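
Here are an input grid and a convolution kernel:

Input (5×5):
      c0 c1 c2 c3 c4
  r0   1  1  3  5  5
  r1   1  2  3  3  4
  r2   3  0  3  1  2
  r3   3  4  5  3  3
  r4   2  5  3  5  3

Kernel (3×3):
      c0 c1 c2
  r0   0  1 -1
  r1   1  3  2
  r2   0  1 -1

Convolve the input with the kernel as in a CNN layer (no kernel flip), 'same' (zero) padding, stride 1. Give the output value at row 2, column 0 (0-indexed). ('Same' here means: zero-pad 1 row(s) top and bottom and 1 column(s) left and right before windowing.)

7

The receptive field on the zero-padded input at this output position is [0 1 2 / 0 3 0 / 0 3 4]. Elementwise product with the kernel and sum: 1·1 + 2·-1 + 0·1 + 3·3 + 0·2 + 3·1 + 4·-1.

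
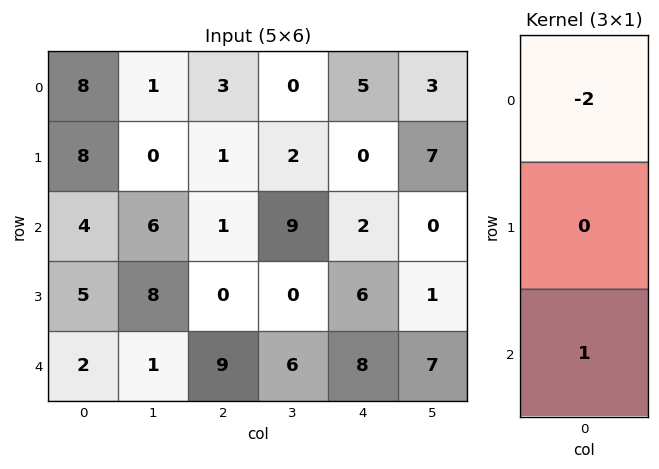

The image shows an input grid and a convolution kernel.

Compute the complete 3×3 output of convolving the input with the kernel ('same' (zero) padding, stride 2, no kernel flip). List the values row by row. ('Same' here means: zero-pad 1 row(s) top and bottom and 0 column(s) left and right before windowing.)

Output[0,0]: The receptive field on the zero-padded input at this output position is [0 / 8 / 8]. Elementwise product with the kernel and sum: 0·-2 + 8·1.

8 1 0
-11 -2 6
-10 0 -12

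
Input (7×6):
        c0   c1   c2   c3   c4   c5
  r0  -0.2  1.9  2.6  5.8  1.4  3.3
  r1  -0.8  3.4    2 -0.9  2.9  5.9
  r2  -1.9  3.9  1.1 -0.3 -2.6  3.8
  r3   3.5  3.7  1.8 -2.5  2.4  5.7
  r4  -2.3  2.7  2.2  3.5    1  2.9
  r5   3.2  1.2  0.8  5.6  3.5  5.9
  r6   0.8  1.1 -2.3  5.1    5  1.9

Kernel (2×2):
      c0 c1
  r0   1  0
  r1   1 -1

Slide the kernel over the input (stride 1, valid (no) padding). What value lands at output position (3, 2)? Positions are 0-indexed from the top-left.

0.5

The receptive field on the input at this output position is [1.8 -2.5 / 2.2 3.5]. Elementwise product with the kernel and sum: 1.8·1 + 2.2·1 + 3.5·-1.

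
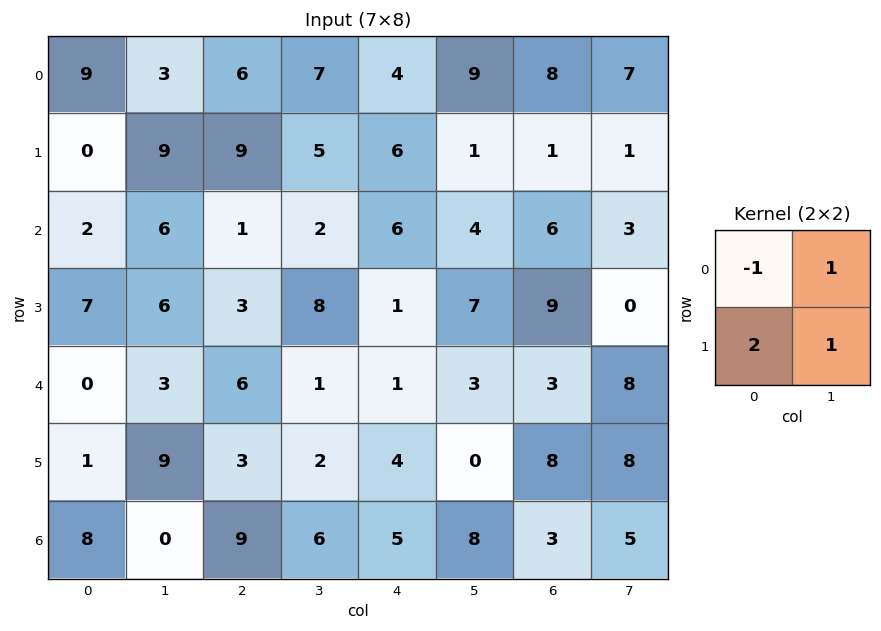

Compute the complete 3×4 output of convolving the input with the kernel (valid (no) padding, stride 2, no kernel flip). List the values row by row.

3 24 18 2
24 15 7 15
14 3 10 29

Output[0,0]: The receptive field on the input at this output position is [9 3 / 0 9]. Elementwise product with the kernel and sum: 9·-1 + 3·1 + 0·2 + 9·1.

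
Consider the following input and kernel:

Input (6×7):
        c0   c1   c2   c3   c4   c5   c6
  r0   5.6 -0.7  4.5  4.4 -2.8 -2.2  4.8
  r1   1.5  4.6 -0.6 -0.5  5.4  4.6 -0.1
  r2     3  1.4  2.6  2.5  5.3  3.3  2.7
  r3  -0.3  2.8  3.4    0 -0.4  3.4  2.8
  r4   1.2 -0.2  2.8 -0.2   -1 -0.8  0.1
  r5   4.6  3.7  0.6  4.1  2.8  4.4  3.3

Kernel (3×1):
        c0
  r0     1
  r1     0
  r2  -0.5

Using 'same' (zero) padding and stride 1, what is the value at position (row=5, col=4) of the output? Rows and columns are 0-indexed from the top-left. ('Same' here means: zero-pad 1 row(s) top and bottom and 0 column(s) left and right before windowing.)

-1

The receptive field on the zero-padded input at this output position is [-1 / 2.8 / 0]. Elementwise product with the kernel and sum: -1·1 + 0·-0.5.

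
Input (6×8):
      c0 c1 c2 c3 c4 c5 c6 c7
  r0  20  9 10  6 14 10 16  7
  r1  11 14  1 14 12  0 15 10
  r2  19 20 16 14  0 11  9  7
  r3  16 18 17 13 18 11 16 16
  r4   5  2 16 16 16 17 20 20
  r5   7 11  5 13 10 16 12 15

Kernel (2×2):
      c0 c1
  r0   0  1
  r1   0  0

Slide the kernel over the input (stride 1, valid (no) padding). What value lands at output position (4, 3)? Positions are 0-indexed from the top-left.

16

The receptive field on the input at this output position is [16 16 / 13 10]. Elementwise product with the kernel and sum: 16·1.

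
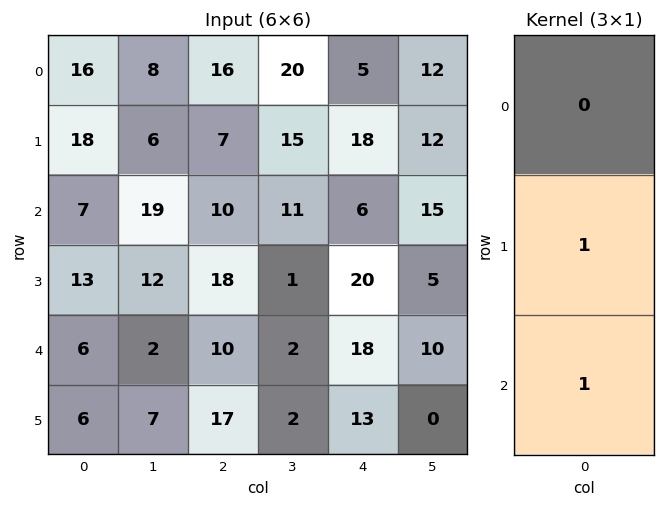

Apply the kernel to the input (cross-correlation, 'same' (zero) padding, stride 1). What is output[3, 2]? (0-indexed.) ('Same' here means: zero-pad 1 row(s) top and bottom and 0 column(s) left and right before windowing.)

The receptive field on the zero-padded input at this output position is [10 / 18 / 10]. Elementwise product with the kernel and sum: 18·1 + 10·1.

28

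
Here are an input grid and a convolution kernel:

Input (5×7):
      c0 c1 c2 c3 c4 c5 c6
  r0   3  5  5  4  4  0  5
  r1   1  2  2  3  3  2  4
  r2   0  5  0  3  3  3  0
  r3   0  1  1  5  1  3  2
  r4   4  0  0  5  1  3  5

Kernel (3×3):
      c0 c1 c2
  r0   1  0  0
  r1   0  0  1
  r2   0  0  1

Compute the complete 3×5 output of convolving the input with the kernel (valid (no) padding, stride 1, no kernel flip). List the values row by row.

5 11 11 9 8
2 10 6 9 5
1 15 2 9 10

Output[0,0]: The receptive field on the input at this output position is [3 5 5 / 1 2 2 / 0 5 0]. Elementwise product with the kernel and sum: 3·1 + 2·1 + 0·1.
Output[0,1]: The receptive field on the input at this output position is [5 5 4 / 2 2 3 / 5 0 3]. Elementwise product with the kernel and sum: 5·1 + 3·1 + 3·1.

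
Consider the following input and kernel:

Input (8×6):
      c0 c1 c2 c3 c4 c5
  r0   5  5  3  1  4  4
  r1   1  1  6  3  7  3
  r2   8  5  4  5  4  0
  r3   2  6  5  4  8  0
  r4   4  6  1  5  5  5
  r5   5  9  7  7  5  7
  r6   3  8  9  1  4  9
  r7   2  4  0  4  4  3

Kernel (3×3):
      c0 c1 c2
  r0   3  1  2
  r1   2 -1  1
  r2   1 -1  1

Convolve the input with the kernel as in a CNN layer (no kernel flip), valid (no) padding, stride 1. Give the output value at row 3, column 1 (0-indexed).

56

The receptive field on the input at this output position is [6 5 4 / 6 1 5 / 9 7 7]. Elementwise product with the kernel and sum: 6·3 + 5·1 + 4·2 + 6·2 + 1·-1 + 5·1 + 9·1 + 7·-1 + 7·1.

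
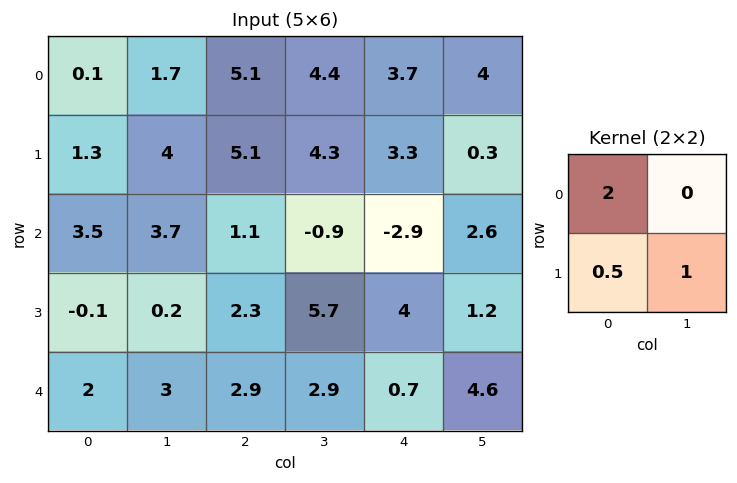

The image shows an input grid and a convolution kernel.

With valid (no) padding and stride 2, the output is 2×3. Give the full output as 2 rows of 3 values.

4.85 17.05 9.35
7.15 9.05 -2.6

Output[0,0]: The receptive field on the input at this output position is [0.1 1.7 / 1.3 4]. Elementwise product with the kernel and sum: 0.1·2 + 1.3·0.5 + 4·1.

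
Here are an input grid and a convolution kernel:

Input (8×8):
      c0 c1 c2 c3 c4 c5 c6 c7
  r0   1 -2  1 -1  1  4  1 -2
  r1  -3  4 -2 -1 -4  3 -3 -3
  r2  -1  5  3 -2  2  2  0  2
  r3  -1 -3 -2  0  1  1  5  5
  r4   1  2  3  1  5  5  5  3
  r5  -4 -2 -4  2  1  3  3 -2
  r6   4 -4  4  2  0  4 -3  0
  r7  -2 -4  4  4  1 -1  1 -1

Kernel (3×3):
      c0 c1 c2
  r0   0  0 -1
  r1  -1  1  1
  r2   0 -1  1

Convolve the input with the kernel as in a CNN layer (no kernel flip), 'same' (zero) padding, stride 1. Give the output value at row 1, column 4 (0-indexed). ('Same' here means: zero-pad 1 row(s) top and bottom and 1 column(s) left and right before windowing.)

The receptive field on the zero-padded input at this output position is [-1 1 4 / -1 -4 3 / -2 2 2]. Elementwise product with the kernel and sum: 4·-1 + -1·-1 + -4·1 + 3·1 + 2·-1 + 2·1.

-4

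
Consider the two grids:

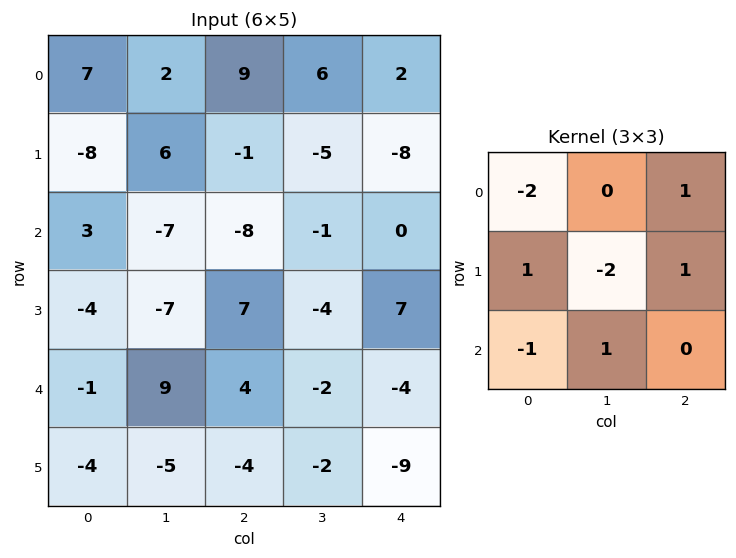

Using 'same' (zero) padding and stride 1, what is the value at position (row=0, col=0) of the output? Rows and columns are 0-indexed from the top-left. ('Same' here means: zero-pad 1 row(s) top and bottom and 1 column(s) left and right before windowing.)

-20

The receptive field on the zero-padded input at this output position is [0 0 0 / 0 7 2 / 0 -8 6]. Elementwise product with the kernel and sum: 0·-2 + 0·1 + 0·1 + 7·-2 + 2·1 + 0·-1 + -8·1.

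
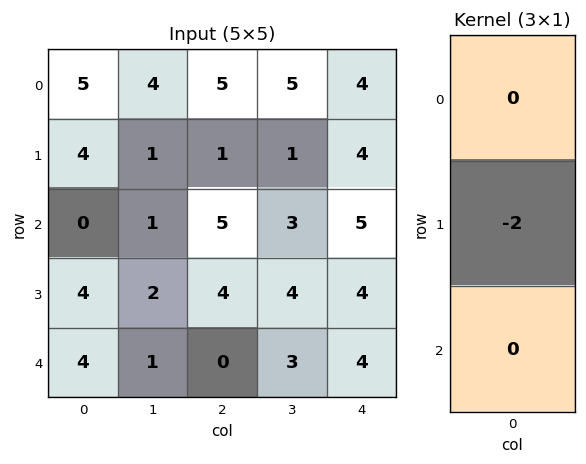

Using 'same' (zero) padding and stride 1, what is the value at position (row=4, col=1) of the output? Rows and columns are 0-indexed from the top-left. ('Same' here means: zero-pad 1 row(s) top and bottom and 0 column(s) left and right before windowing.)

The receptive field on the zero-padded input at this output position is [2 / 1 / 0]. Elementwise product with the kernel and sum: 1·-2.

-2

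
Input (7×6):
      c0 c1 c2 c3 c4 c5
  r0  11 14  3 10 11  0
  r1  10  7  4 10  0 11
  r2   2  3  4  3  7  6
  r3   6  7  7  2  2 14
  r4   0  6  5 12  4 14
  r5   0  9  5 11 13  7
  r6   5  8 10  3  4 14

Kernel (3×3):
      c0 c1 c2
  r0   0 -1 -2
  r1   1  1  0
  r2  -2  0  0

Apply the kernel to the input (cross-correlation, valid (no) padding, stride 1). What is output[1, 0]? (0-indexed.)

-22

The receptive field on the input at this output position is [10 7 4 / 2 3 4 / 6 7 7]. Elementwise product with the kernel and sum: 7·-1 + 4·-2 + 2·1 + 3·1 + 6·-2.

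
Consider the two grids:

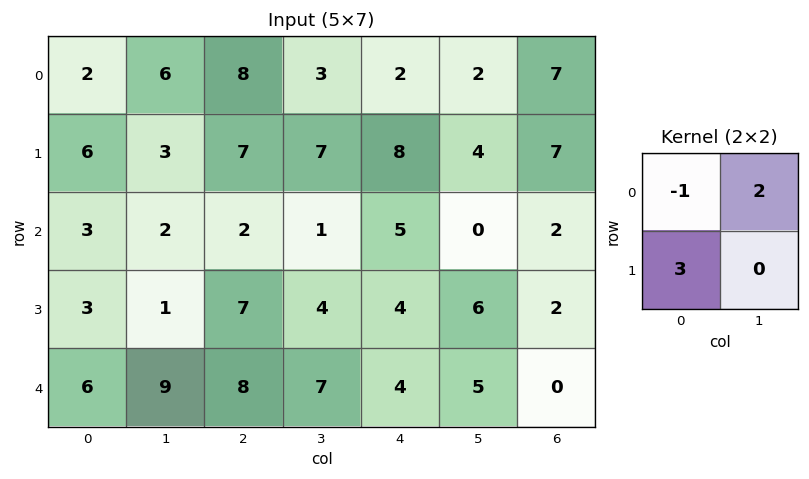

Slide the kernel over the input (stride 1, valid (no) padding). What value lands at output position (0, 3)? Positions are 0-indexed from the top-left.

The receptive field on the input at this output position is [3 2 / 7 8]. Elementwise product with the kernel and sum: 3·-1 + 2·2 + 7·3.

22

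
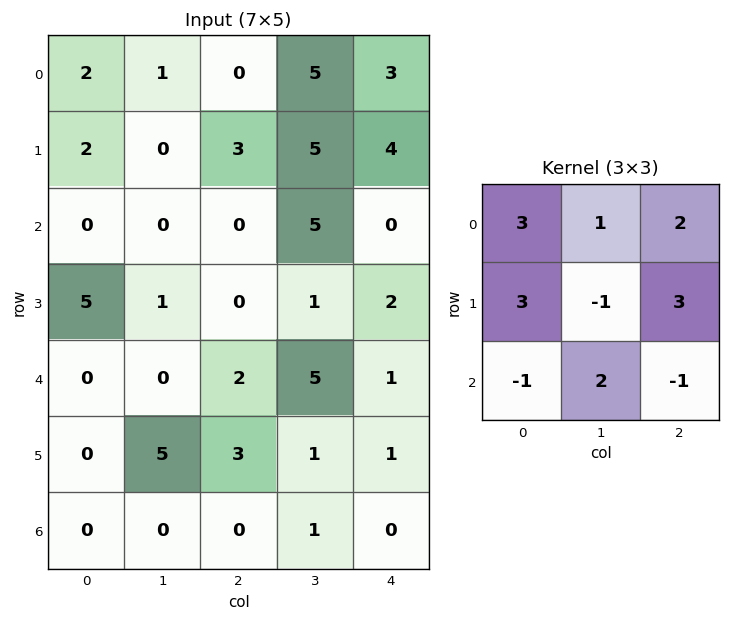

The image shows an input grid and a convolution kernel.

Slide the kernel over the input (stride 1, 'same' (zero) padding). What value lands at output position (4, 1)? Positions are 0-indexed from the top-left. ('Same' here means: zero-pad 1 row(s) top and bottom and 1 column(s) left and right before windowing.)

The receptive field on the zero-padded input at this output position is [5 1 0 / 0 0 2 / 0 5 3]. Elementwise product with the kernel and sum: 5·3 + 1·1 + 0·2 + 0·3 + 0·-1 + 2·3 + 0·-1 + 5·2 + 3·-1.

29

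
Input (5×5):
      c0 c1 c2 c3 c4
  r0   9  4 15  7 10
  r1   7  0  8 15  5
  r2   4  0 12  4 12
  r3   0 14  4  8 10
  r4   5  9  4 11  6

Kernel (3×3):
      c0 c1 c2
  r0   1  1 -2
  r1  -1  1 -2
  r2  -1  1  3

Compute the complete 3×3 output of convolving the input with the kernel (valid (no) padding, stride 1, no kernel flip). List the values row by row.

Output[0,0]: The receptive field on the input at this output position is [9 4 15 / 7 0 8 / 4 0 12]. Elementwise product with the kernel and sum: 9·1 + 4·1 + 15·-2 + 7·-1 + 0·1 + 8·-2 + 4·-1 + 0·1 + 12·3.

-8 7 27
-11 -4 15
2 6 1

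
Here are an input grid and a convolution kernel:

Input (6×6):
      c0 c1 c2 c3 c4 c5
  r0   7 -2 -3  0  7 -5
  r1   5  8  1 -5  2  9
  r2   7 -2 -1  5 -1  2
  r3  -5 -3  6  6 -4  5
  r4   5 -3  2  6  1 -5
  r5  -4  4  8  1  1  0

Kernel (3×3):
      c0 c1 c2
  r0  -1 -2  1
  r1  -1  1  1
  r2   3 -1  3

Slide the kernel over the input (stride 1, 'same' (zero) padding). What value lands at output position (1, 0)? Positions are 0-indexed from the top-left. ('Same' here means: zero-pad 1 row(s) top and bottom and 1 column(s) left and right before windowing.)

The receptive field on the zero-padded input at this output position is [0 7 -2 / 0 5 8 / 0 7 -2]. Elementwise product with the kernel and sum: 0·-1 + 7·-2 + -2·1 + 0·-1 + 5·1 + 8·1 + 0·3 + 7·-1 + -2·3.

-16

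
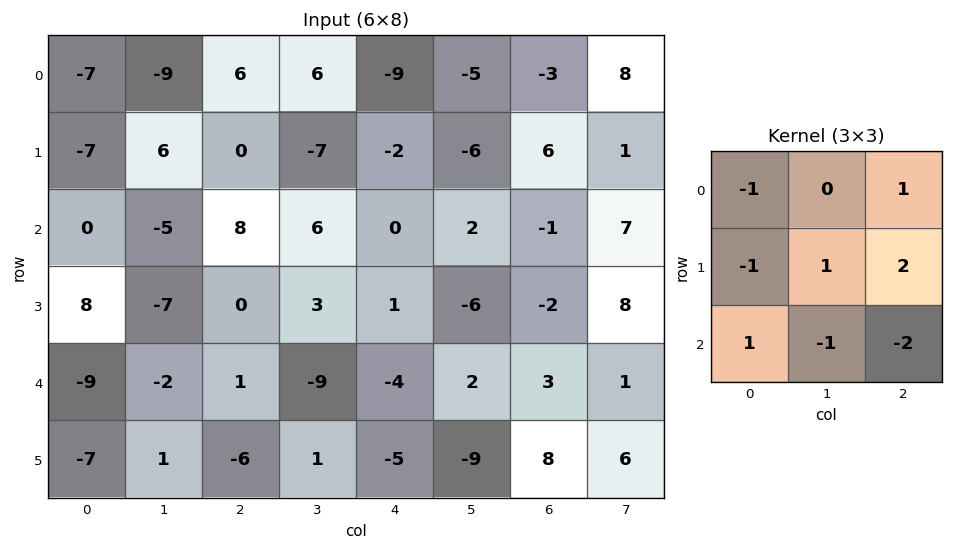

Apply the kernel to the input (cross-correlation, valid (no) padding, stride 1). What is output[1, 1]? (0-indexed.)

-1

The receptive field on the input at this output position is [6 0 -7 / -5 8 6 / -7 0 3]. Elementwise product with the kernel and sum: 6·-1 + -7·1 + -5·-1 + 8·1 + 6·2 + -7·1 + 0·-1 + 3·-2.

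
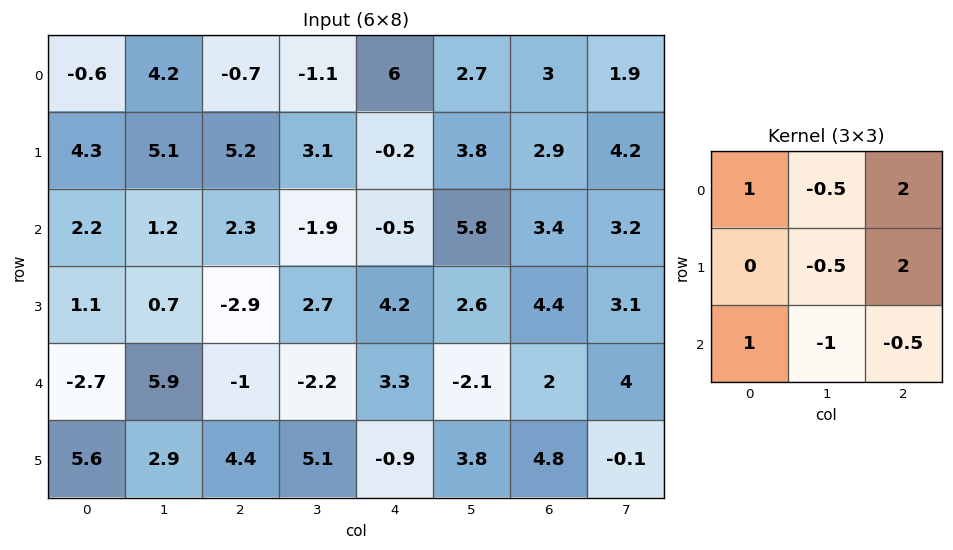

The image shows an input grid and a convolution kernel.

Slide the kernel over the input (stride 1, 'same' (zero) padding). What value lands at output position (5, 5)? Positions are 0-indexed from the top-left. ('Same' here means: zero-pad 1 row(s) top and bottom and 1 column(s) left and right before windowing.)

The receptive field on the zero-padded input at this output position is [3.3 -2.1 2 / -0.9 3.8 4.8 / 0 0 0]. Elementwise product with the kernel and sum: 3.3·1 + -2.1·-0.5 + 2·2 + 3.8·-0.5 + 4.8·2 + 0·1 + 0·-1 + 0·-0.5.

16.05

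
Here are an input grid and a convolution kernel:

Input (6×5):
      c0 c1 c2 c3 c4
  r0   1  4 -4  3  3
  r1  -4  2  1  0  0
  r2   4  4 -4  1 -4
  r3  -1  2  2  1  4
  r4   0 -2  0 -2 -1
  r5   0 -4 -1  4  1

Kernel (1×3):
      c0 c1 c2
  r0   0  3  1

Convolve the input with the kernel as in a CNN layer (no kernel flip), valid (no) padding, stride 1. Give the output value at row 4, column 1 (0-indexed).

The receptive field on the input at this output position is [-2 0 -2]. Elementwise product with the kernel and sum: 0·3 + -2·1.

-2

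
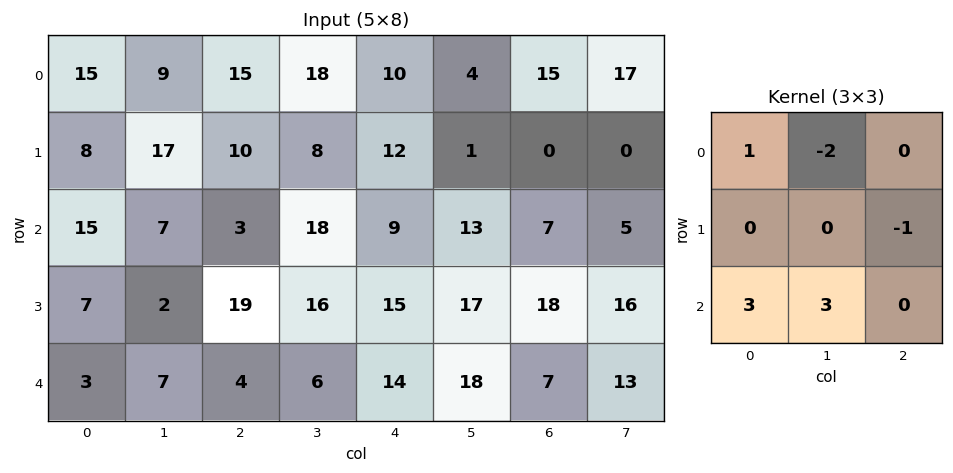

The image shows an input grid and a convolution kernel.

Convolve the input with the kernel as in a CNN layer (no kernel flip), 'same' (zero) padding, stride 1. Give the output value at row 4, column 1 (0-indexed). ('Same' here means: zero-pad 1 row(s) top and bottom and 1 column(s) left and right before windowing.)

The receptive field on the zero-padded input at this output position is [7 2 19 / 3 7 4 / 0 0 0]. Elementwise product with the kernel and sum: 7·1 + 2·-2 + 4·-1 + 0·3 + 0·3.

-1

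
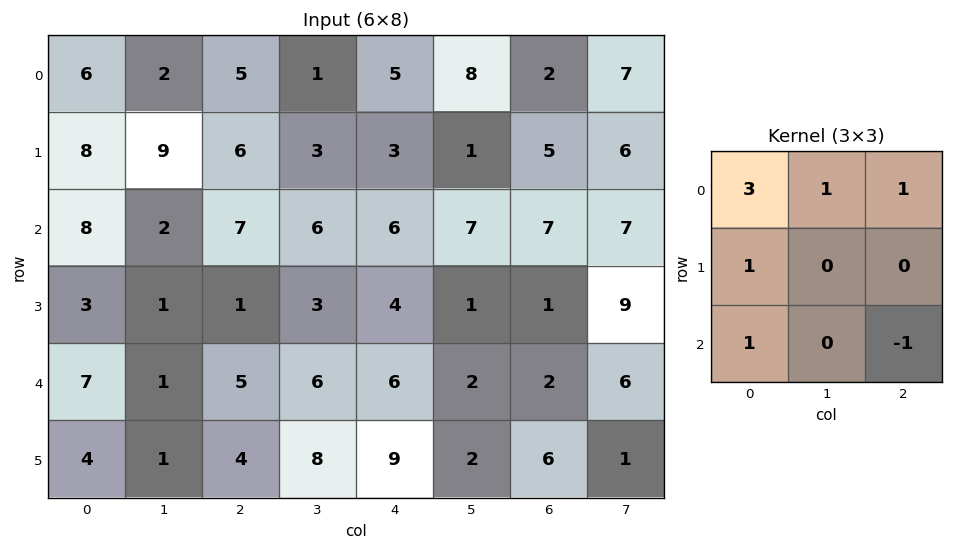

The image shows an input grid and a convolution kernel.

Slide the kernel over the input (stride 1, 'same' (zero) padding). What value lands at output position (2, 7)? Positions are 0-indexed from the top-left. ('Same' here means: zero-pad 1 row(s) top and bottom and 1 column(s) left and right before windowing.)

29

The receptive field on the zero-padded input at this output position is [5 6 0 / 7 7 0 / 1 9 0]. Elementwise product with the kernel and sum: 5·3 + 6·1 + 0·1 + 7·1 + 1·1 + 0·-1.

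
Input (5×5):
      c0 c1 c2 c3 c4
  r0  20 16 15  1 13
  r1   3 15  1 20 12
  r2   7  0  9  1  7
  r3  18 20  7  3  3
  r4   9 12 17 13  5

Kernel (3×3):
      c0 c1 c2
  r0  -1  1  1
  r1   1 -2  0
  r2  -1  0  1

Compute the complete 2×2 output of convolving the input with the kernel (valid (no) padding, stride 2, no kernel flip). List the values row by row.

-14 -42
-12 -12

Output[0,0]: The receptive field on the input at this output position is [20 16 15 / 3 15 1 / 7 0 9]. Elementwise product with the kernel and sum: 20·-1 + 16·1 + 15·1 + 3·1 + 15·-2 + 7·-1 + 9·1.
Output[0,1]: The receptive field on the input at this output position is [15 1 13 / 1 20 12 / 9 1 7]. Elementwise product with the kernel and sum: 15·-1 + 1·1 + 13·1 + 1·1 + 20·-2 + 9·-1 + 7·1.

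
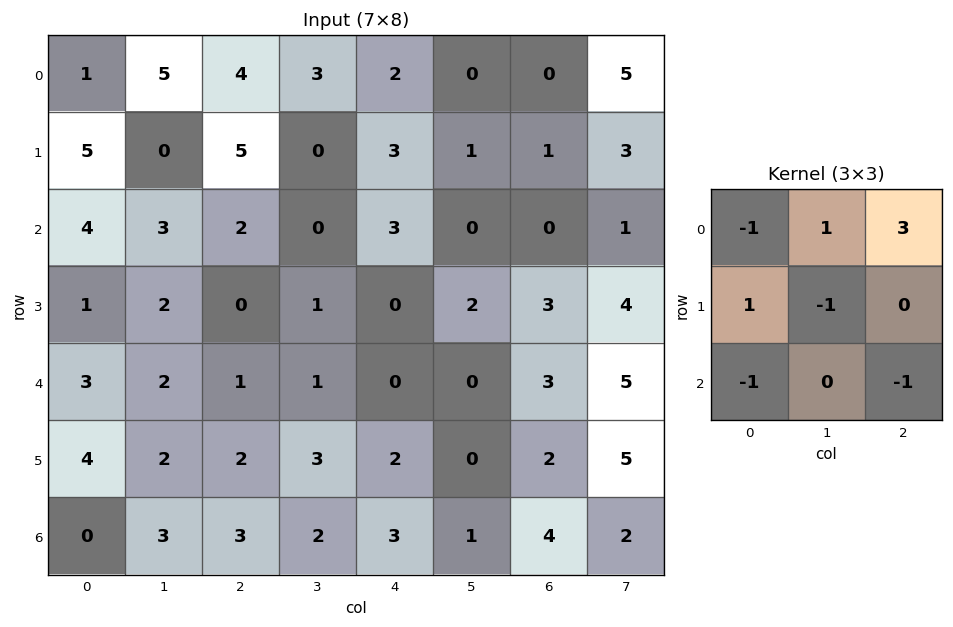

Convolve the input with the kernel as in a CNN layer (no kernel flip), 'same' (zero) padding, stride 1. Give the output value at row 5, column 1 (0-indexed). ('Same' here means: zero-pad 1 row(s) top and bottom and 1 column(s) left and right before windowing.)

1

The receptive field on the zero-padded input at this output position is [3 2 1 / 4 2 2 / 0 3 3]. Elementwise product with the kernel and sum: 3·-1 + 2·1 + 1·3 + 4·1 + 2·-1 + 0·-1 + 3·-1.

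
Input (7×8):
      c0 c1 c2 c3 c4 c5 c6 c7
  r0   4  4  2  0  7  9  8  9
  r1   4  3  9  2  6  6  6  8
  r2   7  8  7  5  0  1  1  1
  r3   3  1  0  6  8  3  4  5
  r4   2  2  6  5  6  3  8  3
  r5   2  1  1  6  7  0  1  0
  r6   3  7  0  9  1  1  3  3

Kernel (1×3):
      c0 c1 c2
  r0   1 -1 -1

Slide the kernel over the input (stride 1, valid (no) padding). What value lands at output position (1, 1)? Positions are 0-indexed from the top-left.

The receptive field on the input at this output position is [3 9 2]. Elementwise product with the kernel and sum: 3·1 + 9·-1 + 2·-1.

-8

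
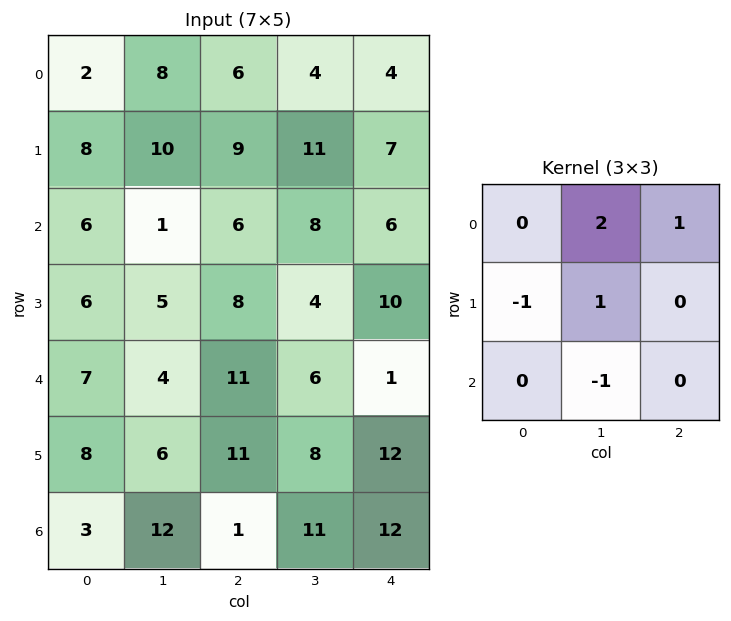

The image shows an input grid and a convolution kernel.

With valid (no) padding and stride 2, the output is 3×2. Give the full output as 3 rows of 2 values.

23 6
3 12
5 -1

Output[0,0]: The receptive field on the input at this output position is [2 8 6 / 8 10 9 / 6 1 6]. Elementwise product with the kernel and sum: 8·2 + 6·1 + 8·-1 + 10·1 + 1·-1.
Output[0,1]: The receptive field on the input at this output position is [6 4 4 / 9 11 7 / 6 8 6]. Elementwise product with the kernel and sum: 4·2 + 4·1 + 9·-1 + 11·1 + 8·-1.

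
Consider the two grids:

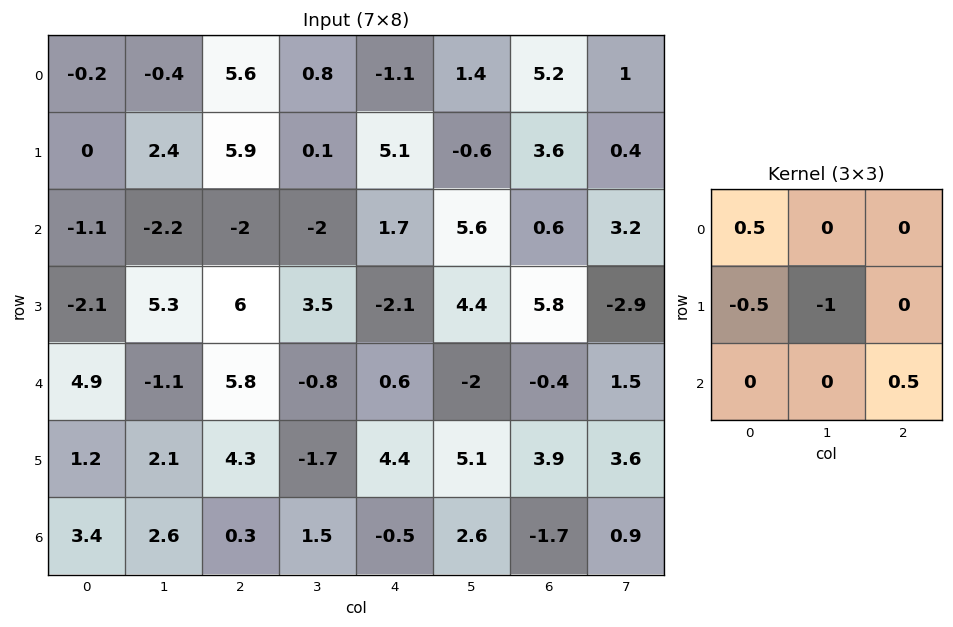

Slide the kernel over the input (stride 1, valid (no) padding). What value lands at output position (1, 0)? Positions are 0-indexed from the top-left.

The receptive field on the input at this output position is [0 2.4 5.9 / -1.1 -2.2 -2 / -2.1 5.3 6]. Elementwise product with the kernel and sum: 0·0.5 + -1.1·-0.5 + -2.2·-1 + 6·0.5.

5.75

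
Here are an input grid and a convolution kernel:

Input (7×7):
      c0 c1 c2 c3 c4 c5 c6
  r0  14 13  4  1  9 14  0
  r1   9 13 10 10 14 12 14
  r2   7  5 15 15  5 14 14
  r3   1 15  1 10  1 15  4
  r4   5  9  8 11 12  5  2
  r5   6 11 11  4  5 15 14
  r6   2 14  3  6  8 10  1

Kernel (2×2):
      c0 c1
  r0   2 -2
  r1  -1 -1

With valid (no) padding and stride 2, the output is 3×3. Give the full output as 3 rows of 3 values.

-20 -14 -36
-12 -11 -34
-25 -21 -6

Output[0,0]: The receptive field on the input at this output position is [14 13 / 9 13]. Elementwise product with the kernel and sum: 14·2 + 13·-2 + 9·-1 + 13·-1.
Output[0,1]: The receptive field on the input at this output position is [4 1 / 10 10]. Elementwise product with the kernel and sum: 4·2 + 1·-2 + 10·-1 + 10·-1.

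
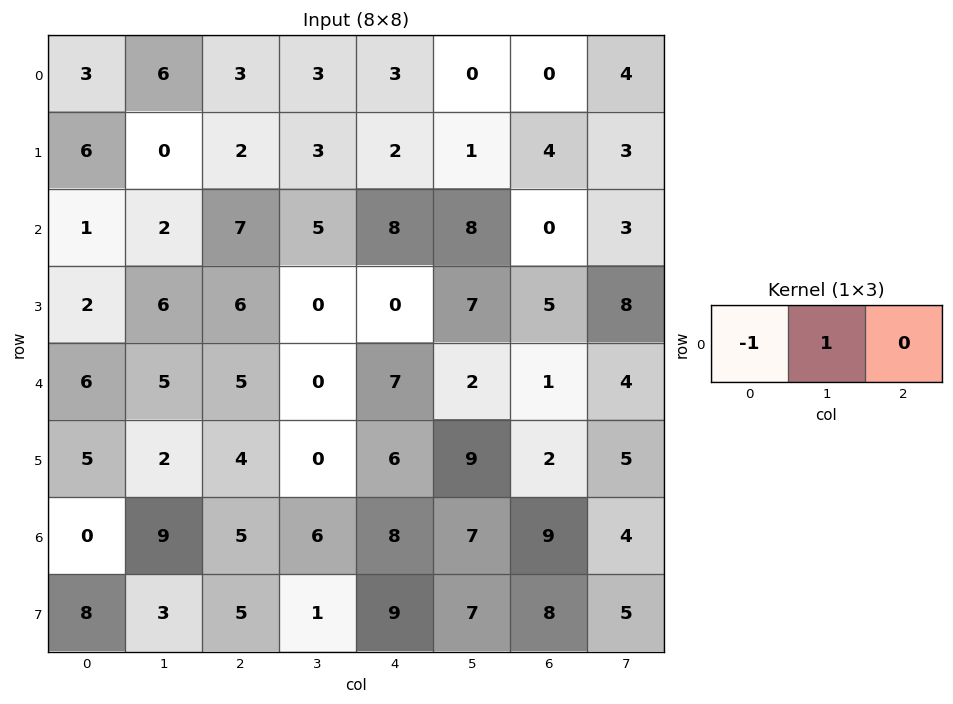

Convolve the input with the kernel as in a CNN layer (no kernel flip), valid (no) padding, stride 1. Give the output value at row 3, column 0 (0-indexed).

4

The receptive field on the input at this output position is [2 6 6]. Elementwise product with the kernel and sum: 2·-1 + 6·1.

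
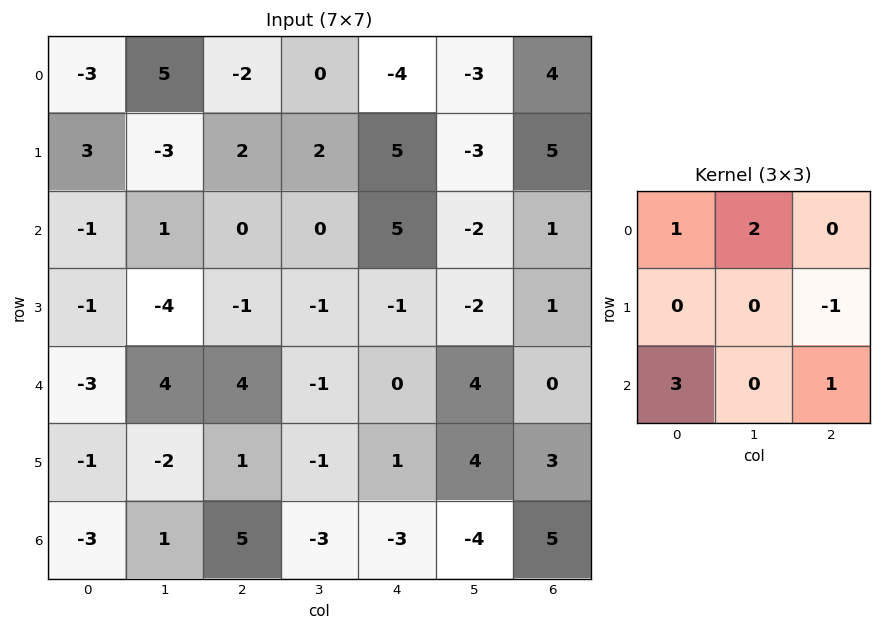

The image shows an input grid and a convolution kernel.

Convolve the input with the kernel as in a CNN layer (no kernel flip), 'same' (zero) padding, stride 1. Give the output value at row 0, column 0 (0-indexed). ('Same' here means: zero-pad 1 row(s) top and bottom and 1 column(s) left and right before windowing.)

-8

The receptive field on the zero-padded input at this output position is [0 0 0 / 0 -3 5 / 0 3 -3]. Elementwise product with the kernel and sum: 0·1 + 0·2 + 5·-1 + 0·3 + -3·1.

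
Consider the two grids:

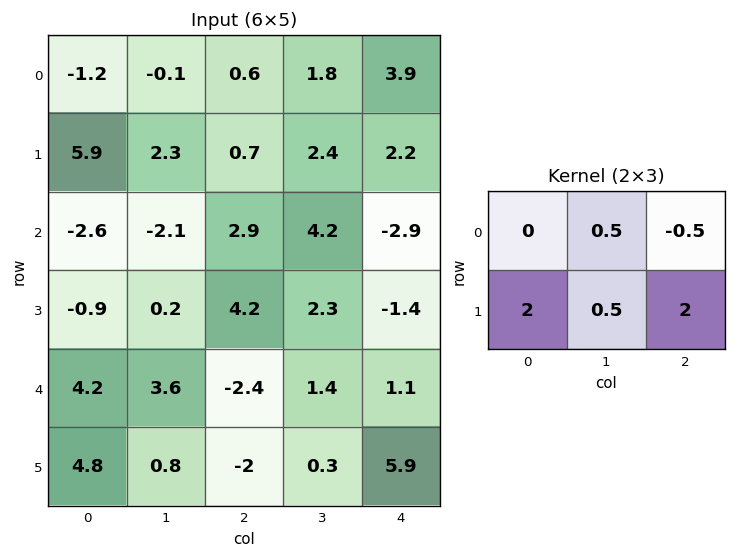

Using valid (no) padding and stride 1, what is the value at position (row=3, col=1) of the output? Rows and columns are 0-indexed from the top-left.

9.75

The receptive field on the input at this output position is [0.2 4.2 2.3 / 3.6 -2.4 1.4]. Elementwise product with the kernel and sum: 4.2·0.5 + 2.3·-0.5 + 3.6·2 + -2.4·0.5 + 1.4·2.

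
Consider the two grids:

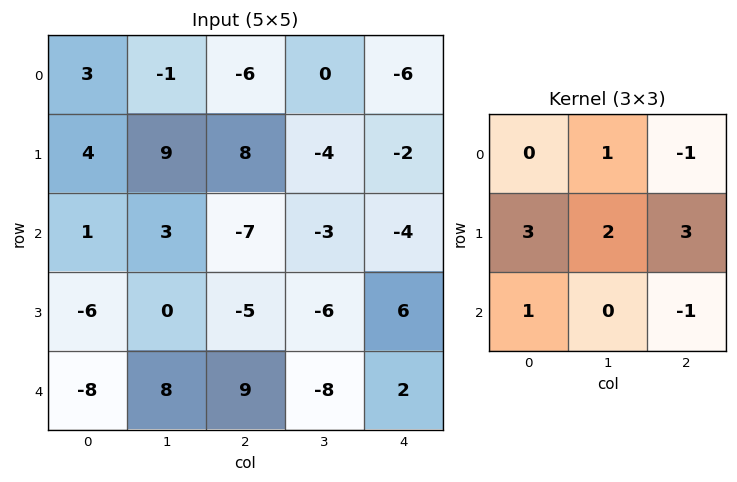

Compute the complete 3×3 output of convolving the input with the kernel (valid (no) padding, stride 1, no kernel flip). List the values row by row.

Output[0,0]: The receptive field on the input at this output position is [3 -1 -6 / 4 9 8 / 1 3 -7]. Elementwise product with the kernel and sum: -1·1 + -6·-1 + 4·3 + 9·2 + 8·3 + 1·1 + -7·-1.

67 31 13
-12 4 -52
-40 -16 -1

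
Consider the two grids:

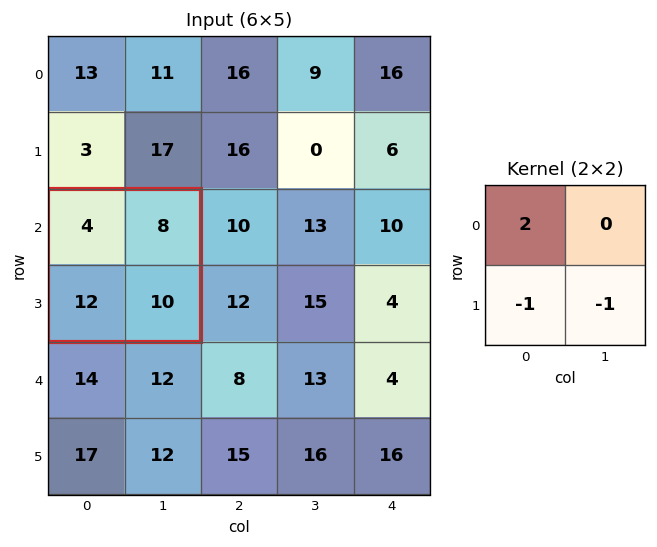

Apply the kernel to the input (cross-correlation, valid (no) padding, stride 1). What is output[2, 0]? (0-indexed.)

The receptive field on the input at this output position is [4 8 / 12 10]. Elementwise product with the kernel and sum: 4·2 + 12·-1 + 10·-1.

-14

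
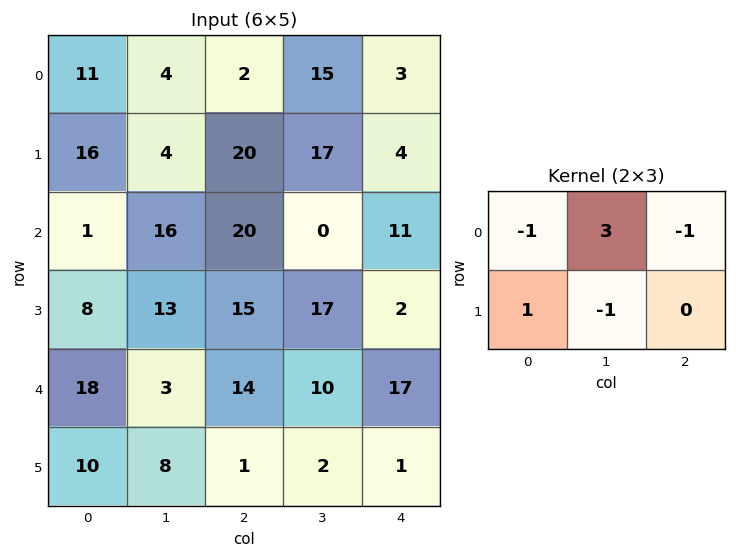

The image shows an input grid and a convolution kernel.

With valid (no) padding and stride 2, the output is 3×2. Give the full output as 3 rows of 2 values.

Output[0,0]: The receptive field on the input at this output position is [11 4 2 / 16 4 20]. Elementwise product with the kernel and sum: 11·-1 + 4·3 + 2·-1 + 16·1 + 4·-1.

11 43
22 -33
-21 -2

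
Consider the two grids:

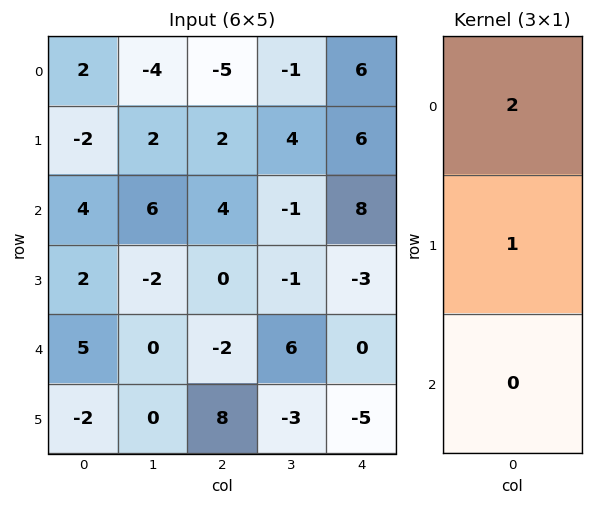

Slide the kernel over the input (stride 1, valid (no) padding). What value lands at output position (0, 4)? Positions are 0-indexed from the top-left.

18

The receptive field on the input at this output position is [6 / 6 / 8]. Elementwise product with the kernel and sum: 6·2 + 6·1.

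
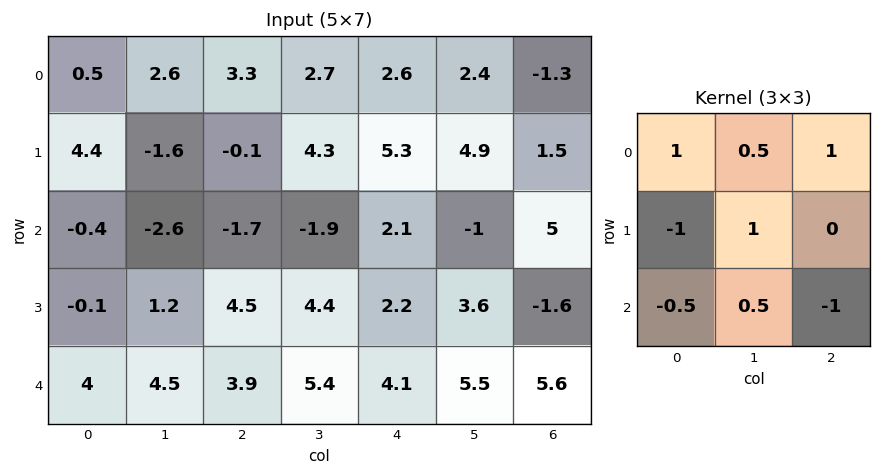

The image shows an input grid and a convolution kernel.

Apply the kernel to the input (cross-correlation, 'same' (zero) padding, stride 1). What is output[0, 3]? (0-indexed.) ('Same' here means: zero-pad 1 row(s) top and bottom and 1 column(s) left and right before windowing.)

-3.7

The receptive field on the zero-padded input at this output position is [0 0 0 / 3.3 2.7 2.6 / -0.1 4.3 5.3]. Elementwise product with the kernel and sum: 0·1 + 0·0.5 + 0·1 + 3.3·-1 + 2.7·1 + -0.1·-0.5 + 4.3·0.5 + 5.3·-1.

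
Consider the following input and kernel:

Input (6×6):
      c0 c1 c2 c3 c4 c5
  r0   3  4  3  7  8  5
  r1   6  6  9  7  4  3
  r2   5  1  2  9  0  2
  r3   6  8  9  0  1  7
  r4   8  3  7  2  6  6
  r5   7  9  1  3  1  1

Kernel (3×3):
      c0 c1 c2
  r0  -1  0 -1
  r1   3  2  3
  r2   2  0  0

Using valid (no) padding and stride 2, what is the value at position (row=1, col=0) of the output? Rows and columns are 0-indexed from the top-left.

The receptive field on the input at this output position is [5 1 2 / 6 8 9 / 8 3 7]. Elementwise product with the kernel and sum: 5·-1 + 2·-1 + 6·3 + 8·2 + 9·3 + 8·2.

70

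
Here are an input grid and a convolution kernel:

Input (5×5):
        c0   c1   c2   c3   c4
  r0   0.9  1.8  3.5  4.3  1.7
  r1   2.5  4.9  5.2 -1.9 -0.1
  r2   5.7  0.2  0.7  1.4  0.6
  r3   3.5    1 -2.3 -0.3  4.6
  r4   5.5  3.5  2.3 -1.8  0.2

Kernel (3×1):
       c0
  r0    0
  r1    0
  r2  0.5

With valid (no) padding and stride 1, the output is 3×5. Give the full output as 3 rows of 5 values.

2.85 0.1 0.35 0.7 0.3
1.75 0.5 -1.15 -0.15 2.3
2.75 1.75 1.15 -0.9 0.1

Output[0,0]: The receptive field on the input at this output position is [0.9 / 2.5 / 5.7]. Elementwise product with the kernel and sum: 5.7·0.5.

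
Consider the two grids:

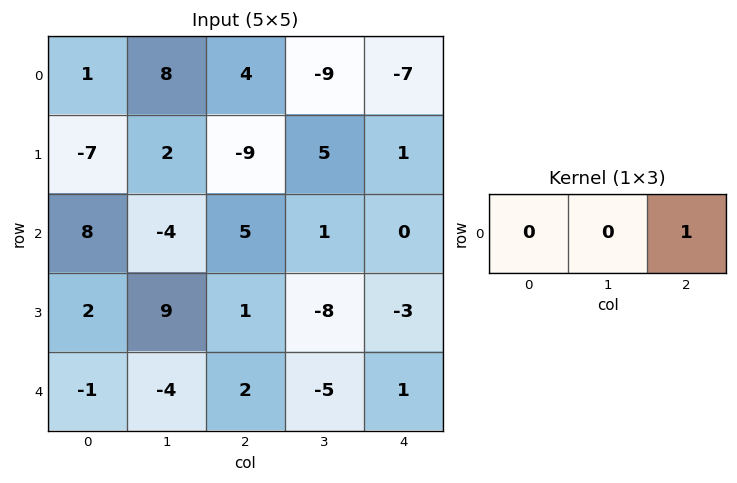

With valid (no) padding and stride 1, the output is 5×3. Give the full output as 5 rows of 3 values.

Output[0,0]: The receptive field on the input at this output position is [1 8 4]. Elementwise product with the kernel and sum: 4·1.

4 -9 -7
-9 5 1
5 1 0
1 -8 -3
2 -5 1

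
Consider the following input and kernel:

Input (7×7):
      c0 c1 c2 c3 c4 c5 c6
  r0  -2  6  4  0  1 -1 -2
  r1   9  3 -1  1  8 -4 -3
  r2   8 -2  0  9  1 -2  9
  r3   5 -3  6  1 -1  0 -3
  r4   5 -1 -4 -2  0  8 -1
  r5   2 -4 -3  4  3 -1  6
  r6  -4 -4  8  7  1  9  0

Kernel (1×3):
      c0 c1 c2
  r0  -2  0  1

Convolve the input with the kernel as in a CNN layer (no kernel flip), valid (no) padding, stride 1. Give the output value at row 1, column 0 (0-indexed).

The receptive field on the input at this output position is [9 3 -1]. Elementwise product with the kernel and sum: 9·-2 + -1·1.

-19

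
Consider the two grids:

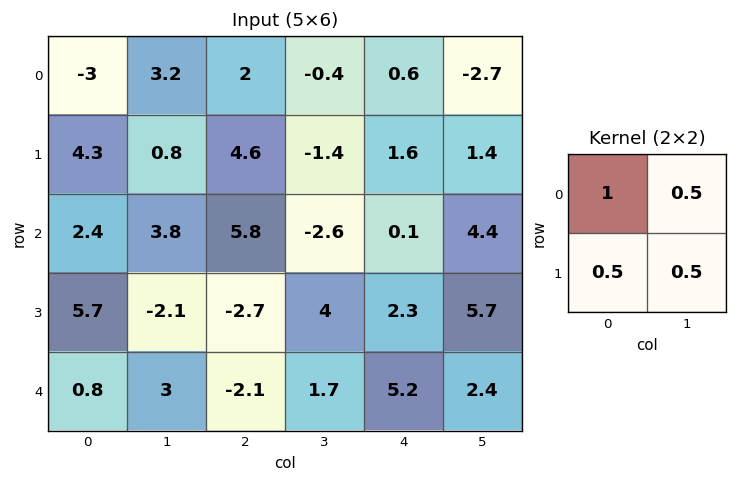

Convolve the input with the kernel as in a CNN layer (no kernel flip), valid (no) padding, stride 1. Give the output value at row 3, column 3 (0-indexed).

The receptive field on the input at this output position is [4 2.3 / 1.7 5.2]. Elementwise product with the kernel and sum: 4·1 + 2.3·0.5 + 1.7·0.5 + 5.2·0.5.

8.6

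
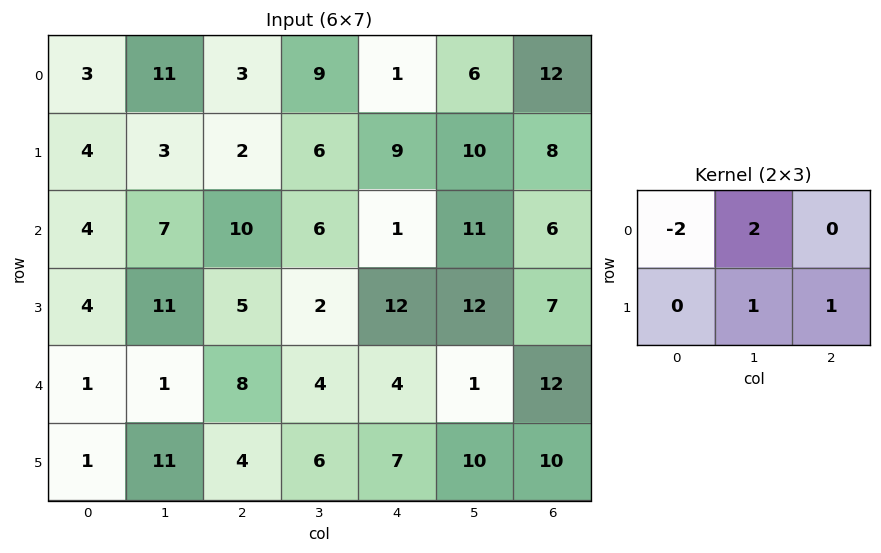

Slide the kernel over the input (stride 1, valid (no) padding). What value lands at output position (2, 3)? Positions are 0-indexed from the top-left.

The receptive field on the input at this output position is [6 1 11 / 2 12 12]. Elementwise product with the kernel and sum: 6·-2 + 1·2 + 12·1 + 12·1.

14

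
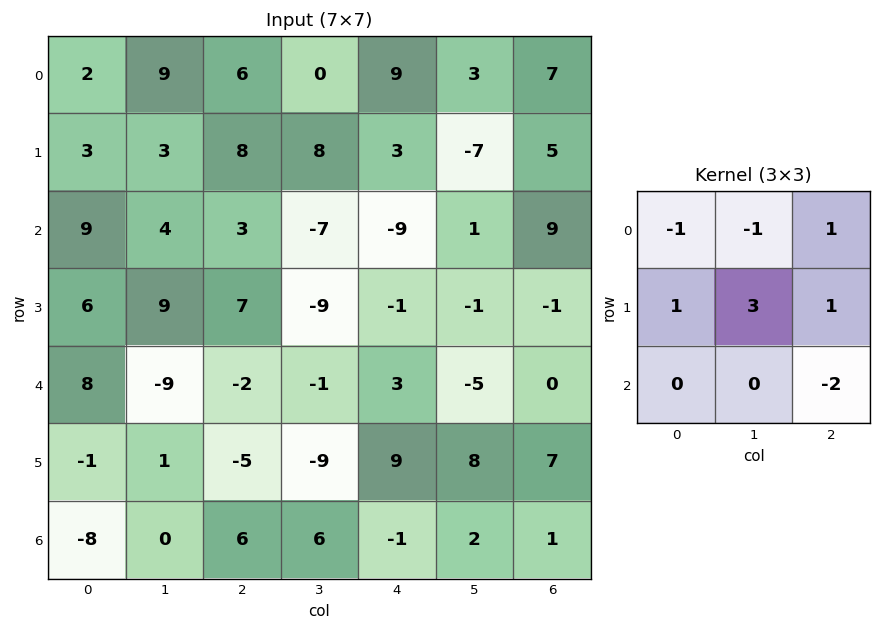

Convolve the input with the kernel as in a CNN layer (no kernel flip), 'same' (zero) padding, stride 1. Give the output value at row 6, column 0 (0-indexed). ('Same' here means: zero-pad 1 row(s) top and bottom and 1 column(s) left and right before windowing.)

The receptive field on the zero-padded input at this output position is [0 -1 1 / 0 -8 0 / 0 0 0]. Elementwise product with the kernel and sum: 0·-1 + -1·-1 + 1·1 + 0·1 + -8·3 + 0·1 + 0·-2.

-22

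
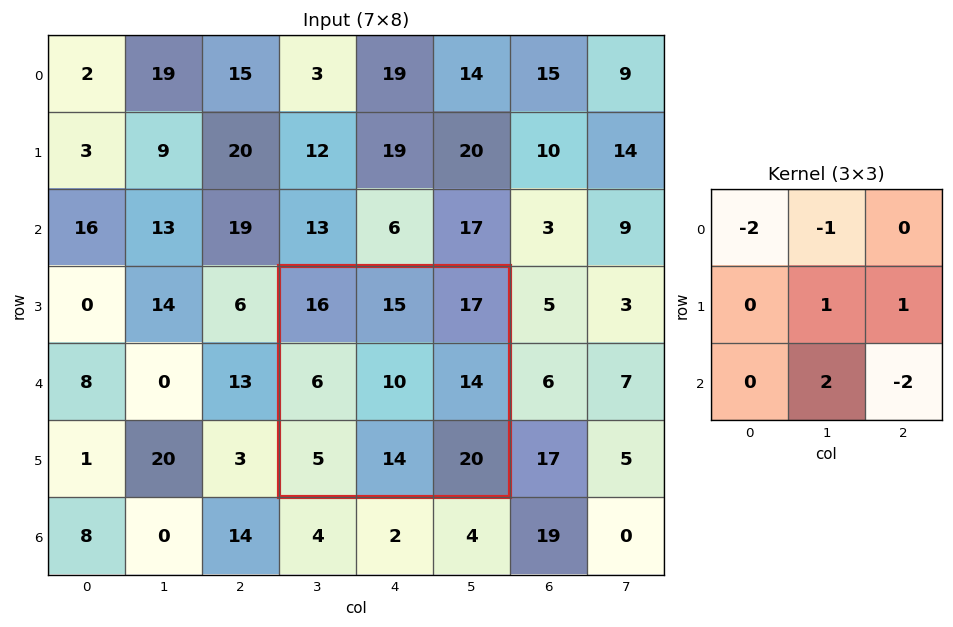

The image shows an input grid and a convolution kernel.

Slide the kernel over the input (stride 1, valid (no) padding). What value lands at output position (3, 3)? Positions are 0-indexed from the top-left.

The receptive field on the input at this output position is [16 15 17 / 6 10 14 / 5 14 20]. Elementwise product with the kernel and sum: 16·-2 + 15·-1 + 10·1 + 14·1 + 14·2 + 20·-2.

-35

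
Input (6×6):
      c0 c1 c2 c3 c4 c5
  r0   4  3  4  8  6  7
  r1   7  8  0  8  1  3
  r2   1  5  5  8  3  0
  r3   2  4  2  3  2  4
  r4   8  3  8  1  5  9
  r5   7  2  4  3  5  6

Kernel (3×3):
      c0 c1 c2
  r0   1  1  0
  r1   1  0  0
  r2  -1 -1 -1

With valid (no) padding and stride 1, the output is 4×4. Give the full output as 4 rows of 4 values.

Output[0,0]: The receptive field on the input at this output position is [4 3 4 / 7 8 0 / 1 5 5]. Elementwise product with the kernel and sum: 4·1 + 3·1 + 7·1 + 1·-1 + 5·-1 + 5·-1.

3 -3 -4 11
8 4 6 8
-11 2 1 -1
1 0 1 -8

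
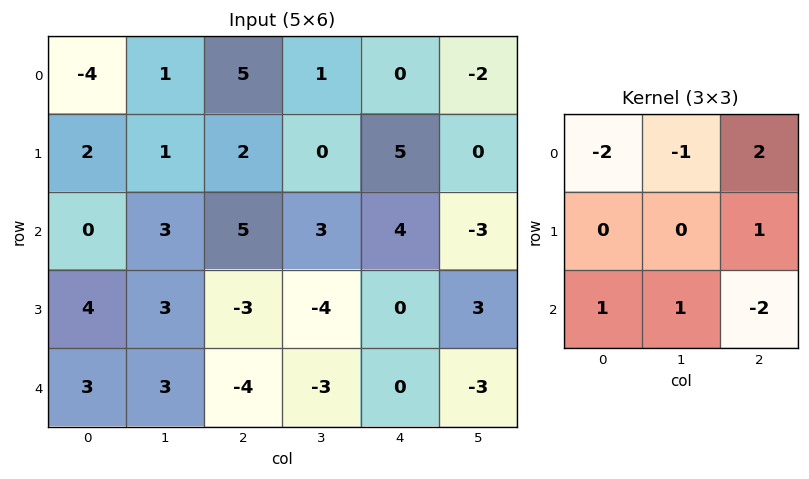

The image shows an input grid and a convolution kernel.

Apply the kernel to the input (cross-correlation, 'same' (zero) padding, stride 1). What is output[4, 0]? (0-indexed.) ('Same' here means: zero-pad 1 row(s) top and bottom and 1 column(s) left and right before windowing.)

5

The receptive field on the zero-padded input at this output position is [0 4 3 / 0 3 3 / 0 0 0]. Elementwise product with the kernel and sum: 0·-2 + 4·-1 + 3·2 + 3·1 + 0·1 + 0·1 + 0·-2.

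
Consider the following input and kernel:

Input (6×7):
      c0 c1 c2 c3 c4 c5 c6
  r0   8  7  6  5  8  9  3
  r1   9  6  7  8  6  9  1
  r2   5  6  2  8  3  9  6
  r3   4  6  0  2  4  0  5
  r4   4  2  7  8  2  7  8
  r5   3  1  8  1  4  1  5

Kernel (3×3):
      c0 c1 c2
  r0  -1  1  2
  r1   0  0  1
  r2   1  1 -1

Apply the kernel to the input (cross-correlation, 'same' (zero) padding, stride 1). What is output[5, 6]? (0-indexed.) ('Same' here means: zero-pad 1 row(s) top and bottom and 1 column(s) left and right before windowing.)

The receptive field on the zero-padded input at this output position is [7 8 0 / 1 5 0 / 0 0 0]. Elementwise product with the kernel and sum: 7·-1 + 8·1 + 0·2 + 0·1 + 0·1 + 0·1 + 0·-1.

1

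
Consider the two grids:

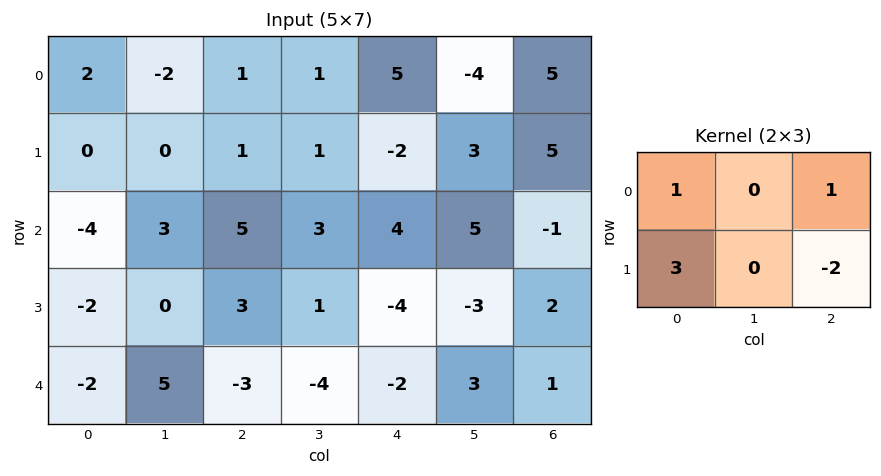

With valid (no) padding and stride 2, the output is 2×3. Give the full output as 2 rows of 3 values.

1 13 -6
-11 26 -13

Output[0,0]: The receptive field on the input at this output position is [2 -2 1 / 0 0 1]. Elementwise product with the kernel and sum: 2·1 + 1·1 + 0·3 + 1·-2.
Output[0,1]: The receptive field on the input at this output position is [1 1 5 / 1 1 -2]. Elementwise product with the kernel and sum: 1·1 + 5·1 + 1·3 + -2·-2.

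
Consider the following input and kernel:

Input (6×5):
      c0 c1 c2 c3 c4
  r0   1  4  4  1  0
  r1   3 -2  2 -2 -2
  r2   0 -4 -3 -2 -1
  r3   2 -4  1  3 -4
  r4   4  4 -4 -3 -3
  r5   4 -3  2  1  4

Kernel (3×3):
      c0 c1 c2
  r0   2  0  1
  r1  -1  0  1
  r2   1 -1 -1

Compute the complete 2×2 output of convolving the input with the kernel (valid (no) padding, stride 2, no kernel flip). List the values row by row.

12 4
0 -10

Output[0,0]: The receptive field on the input at this output position is [1 4 4 / 3 -2 2 / 0 -4 -3]. Elementwise product with the kernel and sum: 1·2 + 4·1 + 3·-1 + 2·1 + 0·1 + -4·-1 + -3·-1.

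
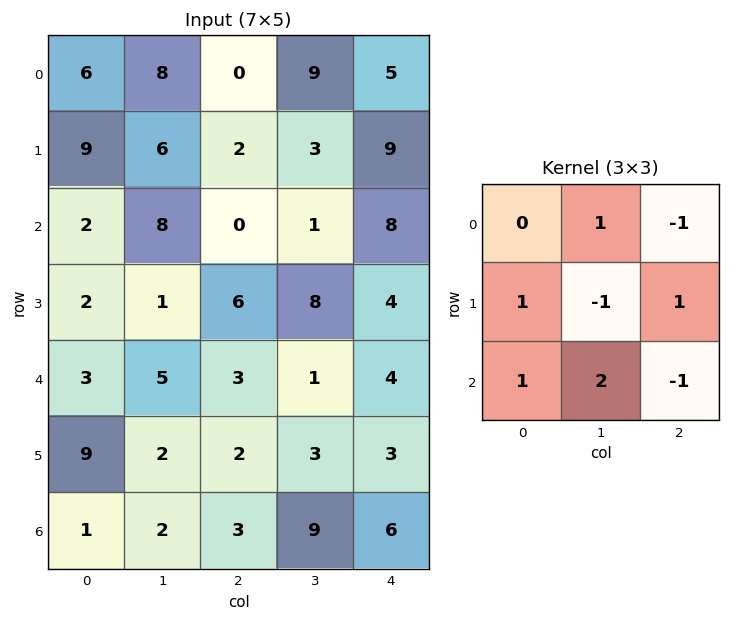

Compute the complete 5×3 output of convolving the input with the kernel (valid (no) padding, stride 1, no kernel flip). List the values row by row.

31 5 6
-4 13 19
25 12 -4
7 4 15
13 4 14

Output[0,0]: The receptive field on the input at this output position is [6 8 0 / 9 6 2 / 2 8 0]. Elementwise product with the kernel and sum: 8·1 + 0·-1 + 9·1 + 6·-1 + 2·1 + 2·1 + 8·2 + 0·-1.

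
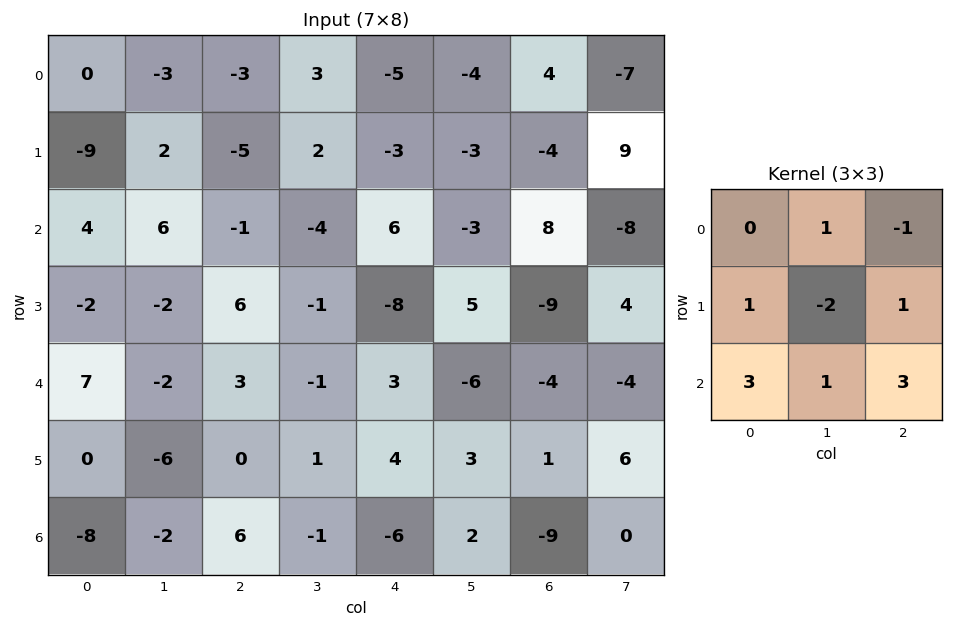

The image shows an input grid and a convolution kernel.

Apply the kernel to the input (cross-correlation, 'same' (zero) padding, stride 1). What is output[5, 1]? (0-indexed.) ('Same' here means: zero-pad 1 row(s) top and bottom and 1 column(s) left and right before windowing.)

-1

The receptive field on the zero-padded input at this output position is [7 -2 3 / 0 -6 0 / -8 -2 6]. Elementwise product with the kernel and sum: -2·1 + 3·-1 + 0·1 + -6·-2 + 0·1 + -8·3 + -2·1 + 6·3.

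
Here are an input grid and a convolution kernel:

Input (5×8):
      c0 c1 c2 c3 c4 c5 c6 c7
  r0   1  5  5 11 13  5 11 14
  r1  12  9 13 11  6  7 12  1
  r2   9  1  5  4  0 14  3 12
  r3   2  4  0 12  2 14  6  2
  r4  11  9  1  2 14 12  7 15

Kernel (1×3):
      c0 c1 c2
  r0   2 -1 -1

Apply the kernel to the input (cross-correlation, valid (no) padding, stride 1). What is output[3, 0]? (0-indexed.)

0

The receptive field on the input at this output position is [2 4 0]. Elementwise product with the kernel and sum: 2·2 + 4·-1 + 0·-1.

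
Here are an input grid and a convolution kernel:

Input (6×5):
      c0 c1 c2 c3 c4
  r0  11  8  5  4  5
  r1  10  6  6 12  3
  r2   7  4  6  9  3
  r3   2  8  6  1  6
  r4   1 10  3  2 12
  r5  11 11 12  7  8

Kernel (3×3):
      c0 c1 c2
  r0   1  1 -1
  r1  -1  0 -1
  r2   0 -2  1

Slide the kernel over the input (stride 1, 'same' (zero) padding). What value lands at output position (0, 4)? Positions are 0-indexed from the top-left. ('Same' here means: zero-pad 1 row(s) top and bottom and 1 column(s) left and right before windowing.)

The receptive field on the zero-padded input at this output position is [0 0 0 / 4 5 0 / 12 3 0]. Elementwise product with the kernel and sum: 0·1 + 0·1 + 0·-1 + 4·-1 + 0·-1 + 3·-2 + 0·1.

-10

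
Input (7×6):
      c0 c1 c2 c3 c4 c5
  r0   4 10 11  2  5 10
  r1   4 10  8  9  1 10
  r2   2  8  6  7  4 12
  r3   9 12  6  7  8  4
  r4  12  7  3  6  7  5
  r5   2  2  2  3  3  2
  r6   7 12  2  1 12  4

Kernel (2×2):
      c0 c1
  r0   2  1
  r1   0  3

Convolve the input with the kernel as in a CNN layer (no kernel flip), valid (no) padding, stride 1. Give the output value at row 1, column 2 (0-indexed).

The receptive field on the input at this output position is [8 9 / 6 7]. Elementwise product with the kernel and sum: 8·2 + 9·1 + 7·3.

46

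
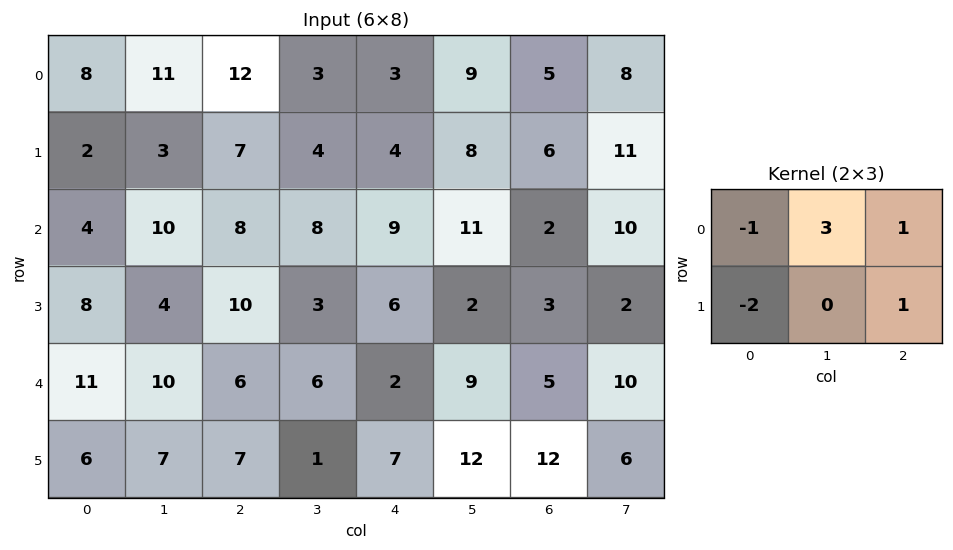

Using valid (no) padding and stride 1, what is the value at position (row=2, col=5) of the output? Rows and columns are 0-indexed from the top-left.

3

The receptive field on the input at this output position is [11 2 10 / 2 3 2]. Elementwise product with the kernel and sum: 11·-1 + 2·3 + 10·1 + 2·-2 + 2·1.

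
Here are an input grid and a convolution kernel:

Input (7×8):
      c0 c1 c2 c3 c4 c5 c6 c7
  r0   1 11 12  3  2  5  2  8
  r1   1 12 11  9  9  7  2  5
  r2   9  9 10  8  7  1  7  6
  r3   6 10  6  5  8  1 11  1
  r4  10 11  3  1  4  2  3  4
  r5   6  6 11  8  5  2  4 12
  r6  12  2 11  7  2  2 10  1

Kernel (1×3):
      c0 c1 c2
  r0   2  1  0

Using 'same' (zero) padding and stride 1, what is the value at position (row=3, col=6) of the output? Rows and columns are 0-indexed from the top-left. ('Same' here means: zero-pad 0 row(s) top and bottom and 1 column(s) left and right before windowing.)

13

The receptive field on the zero-padded input at this output position is [1 11 1]. Elementwise product with the kernel and sum: 1·2 + 11·1.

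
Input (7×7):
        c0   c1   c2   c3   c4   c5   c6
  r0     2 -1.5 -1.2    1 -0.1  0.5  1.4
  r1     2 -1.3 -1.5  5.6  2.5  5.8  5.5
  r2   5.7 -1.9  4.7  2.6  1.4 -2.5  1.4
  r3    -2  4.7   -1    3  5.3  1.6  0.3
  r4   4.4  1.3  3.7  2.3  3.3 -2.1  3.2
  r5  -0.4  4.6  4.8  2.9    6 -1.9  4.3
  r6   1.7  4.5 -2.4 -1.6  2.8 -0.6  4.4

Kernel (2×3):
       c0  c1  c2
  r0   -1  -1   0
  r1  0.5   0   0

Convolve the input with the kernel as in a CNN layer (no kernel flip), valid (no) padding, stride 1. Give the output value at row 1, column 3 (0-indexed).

The receptive field on the input at this output position is [5.6 2.5 5.8 / 2.6 1.4 -2.5]. Elementwise product with the kernel and sum: 5.6·-1 + 2.5·-1 + 2.6·0.5.

-6.8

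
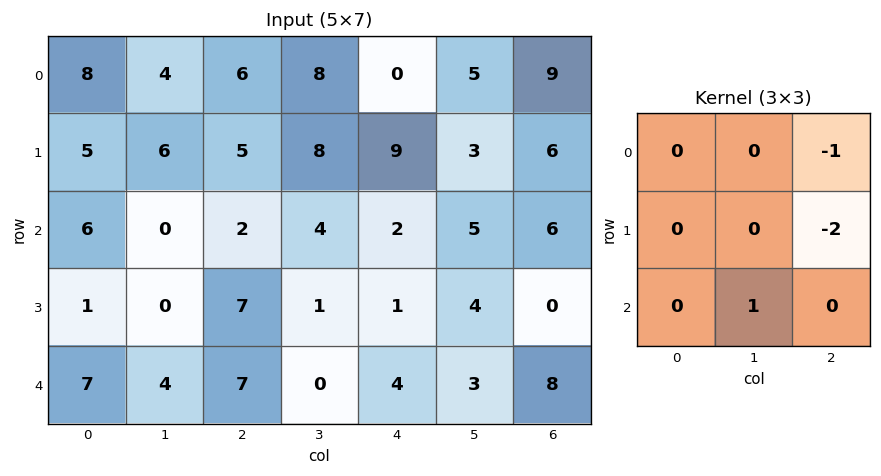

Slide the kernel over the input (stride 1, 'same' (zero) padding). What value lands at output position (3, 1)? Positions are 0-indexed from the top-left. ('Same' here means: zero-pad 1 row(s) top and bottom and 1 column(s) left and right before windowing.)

-12

The receptive field on the zero-padded input at this output position is [6 0 2 / 1 0 7 / 7 4 7]. Elementwise product with the kernel and sum: 2·-1 + 7·-2 + 4·1.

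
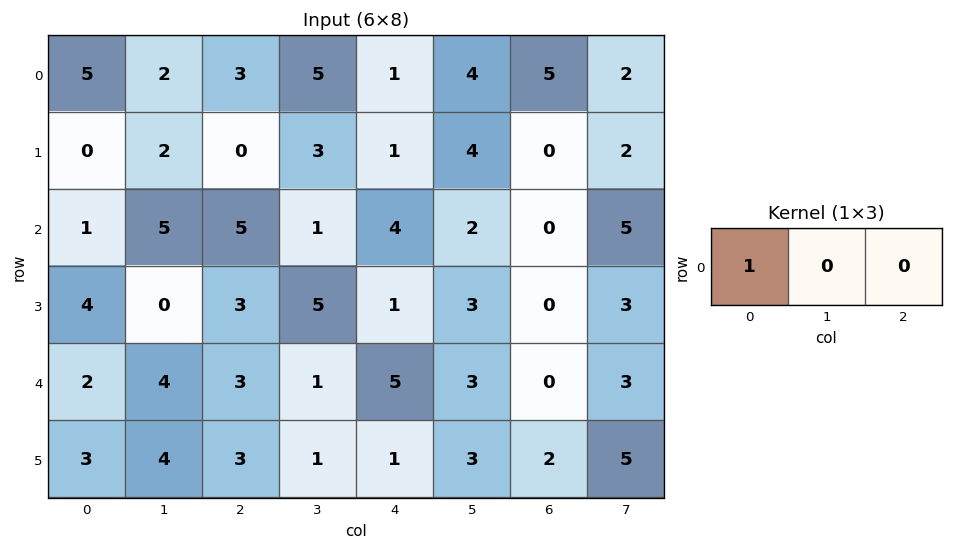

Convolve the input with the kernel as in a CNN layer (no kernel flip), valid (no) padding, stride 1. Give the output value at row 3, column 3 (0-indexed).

5

The receptive field on the input at this output position is [5 1 3]. Elementwise product with the kernel and sum: 5·1.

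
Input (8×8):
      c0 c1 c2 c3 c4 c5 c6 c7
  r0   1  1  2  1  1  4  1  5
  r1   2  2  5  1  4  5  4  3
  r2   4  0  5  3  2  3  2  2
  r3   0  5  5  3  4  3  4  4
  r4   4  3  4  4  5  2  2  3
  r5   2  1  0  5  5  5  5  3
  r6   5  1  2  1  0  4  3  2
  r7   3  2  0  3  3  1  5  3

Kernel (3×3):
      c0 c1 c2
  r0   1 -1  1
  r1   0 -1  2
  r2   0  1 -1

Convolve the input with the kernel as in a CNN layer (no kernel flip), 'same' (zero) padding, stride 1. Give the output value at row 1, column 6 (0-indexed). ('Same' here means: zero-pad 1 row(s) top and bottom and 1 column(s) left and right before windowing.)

10

The receptive field on the zero-padded input at this output position is [4 1 5 / 5 4 3 / 3 2 2]. Elementwise product with the kernel and sum: 4·1 + 1·-1 + 5·1 + 4·-1 + 3·2 + 2·1 + 2·-1.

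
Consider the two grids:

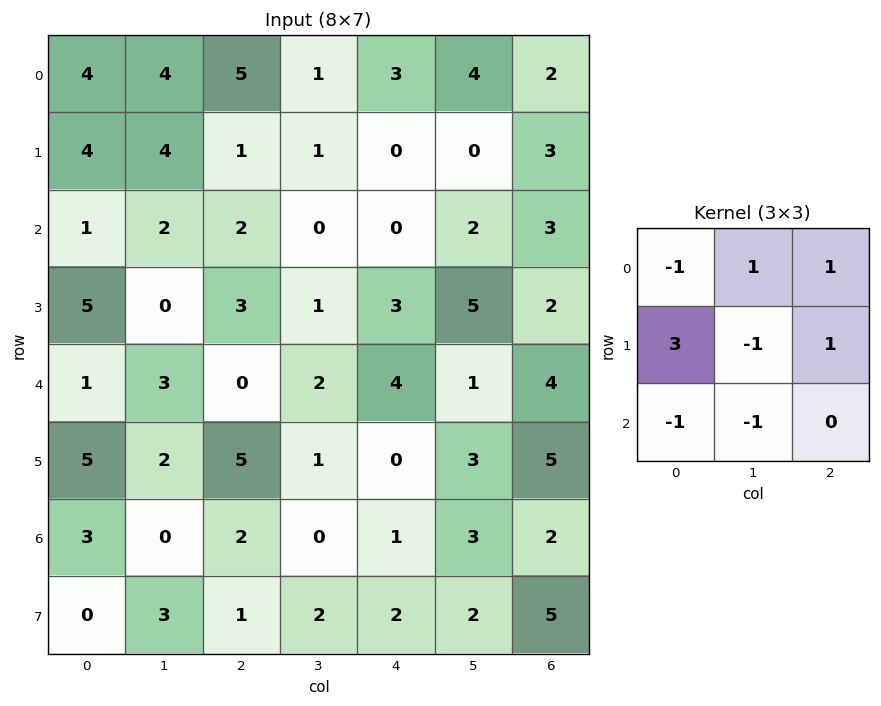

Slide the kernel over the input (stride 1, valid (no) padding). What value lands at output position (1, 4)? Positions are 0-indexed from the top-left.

-4

The receptive field on the input at this output position is [0 0 3 / 0 2 3 / 3 5 2]. Elementwise product with the kernel and sum: 0·-1 + 0·1 + 3·1 + 0·3 + 2·-1 + 3·1 + 3·-1 + 5·-1.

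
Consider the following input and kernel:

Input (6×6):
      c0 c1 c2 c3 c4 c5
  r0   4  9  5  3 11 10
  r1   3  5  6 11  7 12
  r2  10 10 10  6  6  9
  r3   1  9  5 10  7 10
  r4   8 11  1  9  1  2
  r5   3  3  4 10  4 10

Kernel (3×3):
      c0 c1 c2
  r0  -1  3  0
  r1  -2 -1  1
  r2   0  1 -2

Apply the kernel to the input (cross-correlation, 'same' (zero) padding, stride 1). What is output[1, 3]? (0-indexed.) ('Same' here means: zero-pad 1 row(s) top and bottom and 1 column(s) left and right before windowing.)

The receptive field on the zero-padded input at this output position is [5 3 11 / 6 11 7 / 10 6 6]. Elementwise product with the kernel and sum: 5·-1 + 3·3 + 6·-2 + 11·-1 + 7·1 + 6·1 + 6·-2.

-18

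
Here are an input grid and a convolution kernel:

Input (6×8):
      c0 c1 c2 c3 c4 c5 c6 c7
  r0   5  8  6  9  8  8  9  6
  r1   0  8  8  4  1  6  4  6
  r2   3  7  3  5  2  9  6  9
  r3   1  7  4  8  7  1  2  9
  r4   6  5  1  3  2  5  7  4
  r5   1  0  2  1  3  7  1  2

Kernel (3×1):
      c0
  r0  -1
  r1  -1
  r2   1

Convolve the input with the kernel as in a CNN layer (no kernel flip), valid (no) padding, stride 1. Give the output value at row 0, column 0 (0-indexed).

The receptive field on the input at this output position is [5 / 0 / 3]. Elementwise product with the kernel and sum: 5·-1 + 0·-1 + 3·1.

-2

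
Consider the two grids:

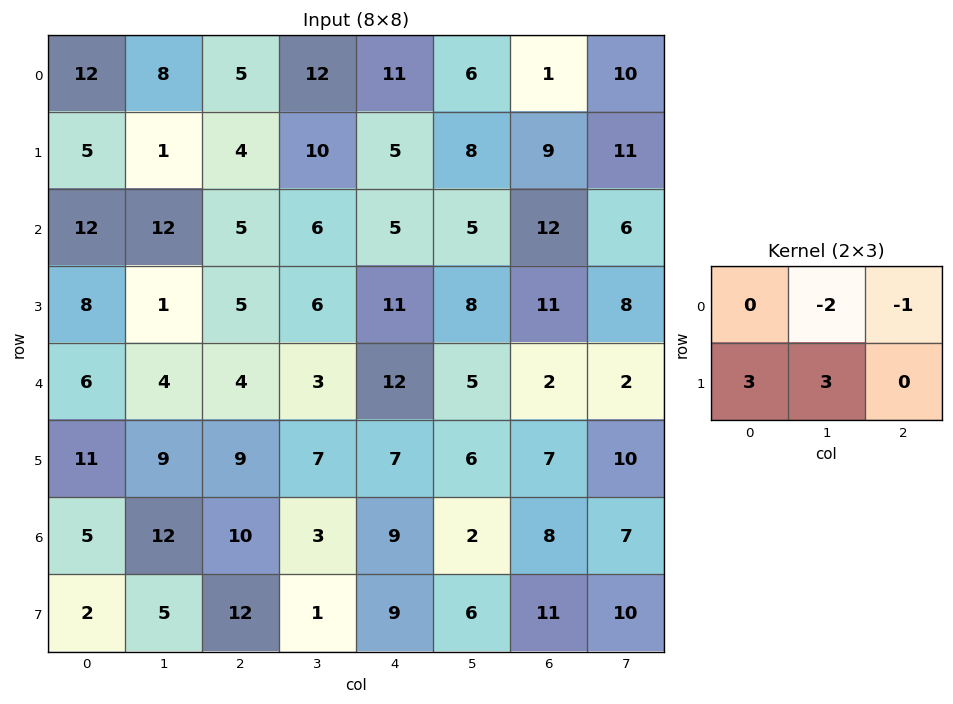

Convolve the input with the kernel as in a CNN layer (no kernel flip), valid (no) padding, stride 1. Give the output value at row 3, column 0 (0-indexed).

The receptive field on the input at this output position is [8 1 5 / 6 4 4]. Elementwise product with the kernel and sum: 1·-2 + 5·-1 + 6·3 + 4·3.

23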